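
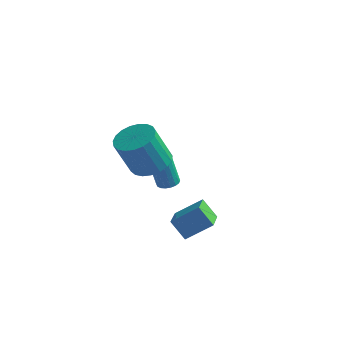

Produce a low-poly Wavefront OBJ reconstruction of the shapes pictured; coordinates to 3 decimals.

v -3.394 1.273 -3.754
v -2.953 1.5 -3.637
v -3.284 1.393 -2.188
v -3.726 1.167 -2.306
v -3.096 1.675 -3.656
v -3.427 1.568 -2.208
v -3.298 1.771 -3.696
v -3.629 1.664 -2.247
v -3.519 1.768 -3.747
v -3.851 1.661 -2.298
v -3.715 1.667 -3.799
v -4.047 1.56 -2.35
v -3.848 1.488 -3.843
v -4.18 1.382 -2.394
v -3.891 1.267 -3.869
v -4.223 1.16 -2.42
v -3.836 1.047 -3.872
v -4.167 0.94 -2.423
v -3.693 0.872 -3.852
v -4.024 0.765 -2.404
v -3.491 0.776 -3.813
v -3.822 0.669 -2.364
v -3.269 0.779 -3.762
v -3.601 0.672 -2.313
v -3.073 0.88 -3.71
v -3.405 0.773 -2.261
v -2.94 1.058 -3.666
v -3.272 0.952 -2.217
v -2.897 1.28 -3.64
v -3.229 1.173 -2.191
v -0.151 -3.834 -2.736
v -0.815 -3.76 -1.965
v -0.555 -2.61 -3.2
v -1.219 -2.536 -2.43
v 0.779 -3.244 -1.99
v 0.115 -3.17 -1.22
v 0.375 -2.02 -2.455
v -0.289 -1.946 -1.684
v -1.89 -3.252 0.848
v -1.046 -3.177 1.123
v -1.527 -3.654 2.726
v -2.37 -3.728 2.452
v -1.178 -2.837 1.185
v -1.658 -3.313 2.788
v -1.432 -2.568 1.189
v -1.913 -3.045 2.792
v -1.766 -2.418 1.133
v -2.246 -2.894 2.736
v -2.121 -2.412 1.029
v -2.601 -2.888 2.632
v -2.436 -2.551 0.893
v -2.916 -3.027 2.496
v -2.656 -2.811 0.75
v -3.137 -3.287 2.353
v -2.744 -3.147 0.623
v -3.225 -3.624 2.226
v -2.685 -3.502 0.536
v -3.165 -3.978 2.139
v -2.487 -3.813 0.502
v -2.968 -4.29 2.106
v -2.187 -4.028 0.529
v -2.667 -4.504 2.132
v -1.835 -4.108 0.611
v -2.315 -4.584 2.214
v -1.492 -4.04 0.733
v -1.973 -4.516 2.337
v -1.219 -3.836 0.876
v -1.699 -4.312 2.479
v -1.061 -3.531 1.014
v -1.542 -4.007 2.617
f 2 1 5
f 2 5 3
f 3 5 6
f 3 6 4
f 5 1 7
f 5 7 6
f 6 7 8
f 6 8 4
f 7 1 9
f 7 9 8
f 8 9 10
f 8 10 4
f 9 1 11
f 9 11 10
f 10 11 12
f 10 12 4
f 11 1 13
f 11 13 12
f 12 13 14
f 12 14 4
f 13 1 15
f 13 15 14
f 14 15 16
f 14 16 4
f 15 1 17
f 15 17 16
f 16 17 18
f 16 18 4
f 17 1 19
f 17 19 18
f 18 19 20
f 18 20 4
f 19 1 21
f 19 21 20
f 20 21 22
f 20 22 4
f 21 1 23
f 21 23 22
f 22 23 24
f 22 24 4
f 23 1 25
f 23 25 24
f 24 25 26
f 24 26 4
f 25 1 27
f 25 27 26
f 26 27 28
f 26 28 4
f 27 1 29
f 27 29 28
f 28 29 30
f 28 30 4
f 29 1 2
f 29 2 30
f 30 2 3
f 30 3 4
f 32 34 31
f 35 32 31
f 31 34 33
f 33 35 31
f 32 38 34
f 36 32 35
f 36 38 32
f 34 38 33
f 37 35 33
f 33 38 37
f 37 36 35
f 38 36 37
f 40 39 43
f 40 43 41
f 41 43 44
f 41 44 42
f 43 39 45
f 43 45 44
f 44 45 46
f 44 46 42
f 45 39 47
f 45 47 46
f 46 47 48
f 46 48 42
f 47 39 49
f 47 49 48
f 48 49 50
f 48 50 42
f 49 39 51
f 49 51 50
f 50 51 52
f 50 52 42
f 51 39 53
f 51 53 52
f 52 53 54
f 52 54 42
f 53 39 55
f 53 55 54
f 54 55 56
f 54 56 42
f 55 39 57
f 55 57 56
f 56 57 58
f 56 58 42
f 57 39 59
f 57 59 58
f 58 59 60
f 58 60 42
f 59 39 61
f 59 61 60
f 60 61 62
f 60 62 42
f 61 39 63
f 61 63 62
f 62 63 64
f 62 64 42
f 63 39 65
f 63 65 64
f 64 65 66
f 64 66 42
f 65 39 67
f 65 67 66
f 66 67 68
f 66 68 42
f 67 39 69
f 67 69 68
f 68 69 70
f 68 70 42
f 69 39 40
f 69 40 70
f 70 40 41
f 70 41 42



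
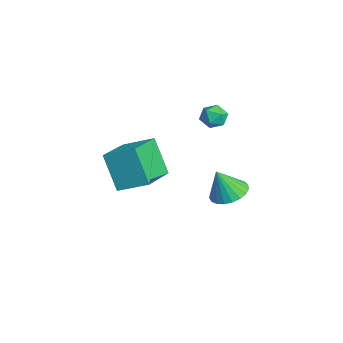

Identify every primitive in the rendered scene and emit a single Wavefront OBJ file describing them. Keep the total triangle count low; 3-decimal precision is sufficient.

v -1.976 4.333 2.643
v -1.494 3.996 2.255
v -2.506 3.344 2.845
v -2.024 3.007 2.457
v -1.843 3.287 3.077
v -1.515 3.899 2.952
v -2.485 3.441 2.148
v -2.157 4.053 2.023
v -1.809 3.445 1.949
v -1.412 3.35 2.523
v -2.588 3.99 2.577
v -2.191 3.895 3.151
v -0.23 3.924 -1.337
v 0.329 3.219 -1.61
v -0.27 3.336 0.097
v 0.588 3.488 -1.493
v 0.705 3.832 -1.348
v 0.661 4.191 -1.202
v 0.463 4.505 -1.079
v 0.145 4.718 -1.001
v -0.238 4.794 -0.98
v -0.62 4.719 -1.022
v -0.934 4.507 -1.117
v -1.126 4.194 -1.251
v -1.164 3.835 -1.4
v -1.039 3.49 -1.537
v -0.775 3.221 -1.64
v -0.417 3.074 -1.691
v -0.026 3.073 -1.68
v 1.398 -1.173 3.63
v 3.015 -2.365 4.207
v 2.055 0.021 4.257
v 3.671 -1.171 4.834
v 2.269 -0.789 1.986
v 3.885 -1.981 2.563
v 2.925 0.405 2.613
v 4.542 -0.787 3.19
f 1 12 6
f 1 6 2
f 1 2 8
f 1 8 11
f 1 11 12
f 2 6 10
f 6 12 5
f 12 11 3
f 11 8 7
f 8 2 9
f 4 10 5
f 4 5 3
f 4 3 7
f 4 7 9
f 4 9 10
f 5 10 6
f 3 5 12
f 7 3 11
f 9 7 8
f 10 9 2
f 14 13 16
f 14 16 15
f 16 13 17
f 16 17 15
f 17 13 18
f 17 18 15
f 18 13 19
f 18 19 15
f 19 13 20
f 19 20 15
f 20 13 21
f 20 21 15
f 21 13 22
f 21 22 15
f 22 13 23
f 22 23 15
f 23 13 24
f 23 24 15
f 24 13 25
f 24 25 15
f 25 13 26
f 25 26 15
f 26 13 27
f 26 27 15
f 27 13 28
f 27 28 15
f 28 13 29
f 28 29 15
f 29 13 14
f 29 14 15
f 31 33 30
f 34 31 30
f 30 33 32
f 32 34 30
f 31 37 33
f 35 31 34
f 35 37 31
f 33 37 32
f 36 34 32
f 32 37 36
f 36 35 34
f 37 35 36



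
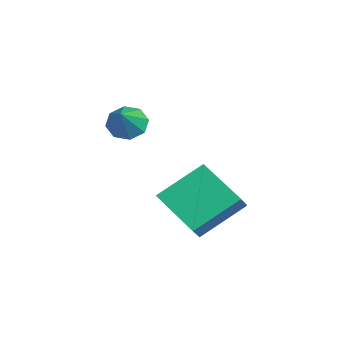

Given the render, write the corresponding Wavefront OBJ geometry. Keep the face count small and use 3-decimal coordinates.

v -0.085 -2.835 0.359
v 0.441 -2.842 -0.204
v 1.005 -3.285 1.381
v 0.405 -2.319 0.065
v 0.082 -2.098 0.506
v -0.338 -2.309 0.861
v -0.61 -2.828 0.922
v -0.574 -3.352 0.653
v -0.252 -3.572 0.212
v 0.169 -3.361 -0.143
v 3.415 -2.582 -1.399
v 3.15 -0.897 -0.243
v 2.893 -2.231 -2.029
v 2.629 -0.547 -0.874
v 5.071 -1.713 -2.286
v 4.807 -0.029 -1.131
v 4.55 -1.363 -2.917
v 4.285 0.322 -1.761
f 2 1 4
f 2 4 3
f 4 1 5
f 4 5 3
f 5 1 6
f 5 6 3
f 6 1 7
f 6 7 3
f 7 1 8
f 7 8 3
f 8 1 9
f 8 9 3
f 9 1 10
f 9 10 3
f 10 1 2
f 10 2 3
f 12 14 11
f 15 12 11
f 11 14 13
f 13 15 11
f 12 18 14
f 16 12 15
f 16 18 12
f 14 18 13
f 17 15 13
f 13 18 17
f 17 16 15
f 18 16 17



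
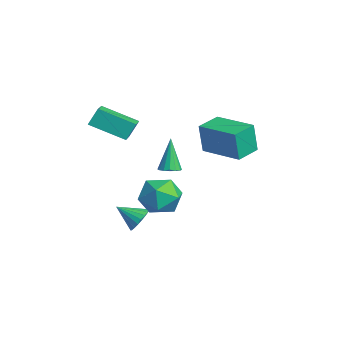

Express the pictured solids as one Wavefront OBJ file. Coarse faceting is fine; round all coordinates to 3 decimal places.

v -2.43 -4.278 2.698
v -2.53 -3.773 3.567
v -3.567 -3.817 2.299
v -3.667 -3.312 3.168
v -1.533 -2.748 1.912
v -1.633 -2.243 2.781
v -2.67 -2.287 1.513
v -2.77 -1.782 2.382
v -1.052 -2.257 -3.143
v -0.564 -2.13 -2.601
v -1.608 -3.223 -2.417
v -0.795 -1.941 -2.525
v -1.07 -1.806 -2.556
v -1.341 -1.749 -2.689
v -1.563 -1.78 -2.9
v -1.697 -1.894 -3.153
v -1.719 -2.07 -3.404
v -1.625 -2.278 -3.61
v -1.433 -2.483 -3.736
v -1.174 -2.649 -3.758
v -0.895 -2.747 -3.675
v -0.643 -2.76 -3.499
v -0.461 -2.686 -3.262
v -0.382 -2.538 -3.004
v -0.418 -2.342 -2.77
v 0.495 -1.309 0.816
v 0.996 -1.173 0.963
v -0.055 -1.091 2.484
v 0.874 -0.932 0.891
v 0.65 -0.793 0.799
v 0.384 -0.791 0.712
v 0.148 -0.929 0.652
v 0.005 -1.168 0.636
v -0.007 -1.446 0.669
v 0.115 -1.686 0.74
v 0.339 -1.826 0.833
v 0.605 -1.828 0.92
v 0.841 -1.69 0.98
v 0.984 -1.451 0.995
v -2.297 -0.821 -1.566
v -1.344 -0.689 -0.906
v -1.276 -1.751 -2.854
v -0.323 -1.619 -2.194
v -1.184 -2.322 -1.84
v -1.815 -1.748 -1.044
v -0.805 -0.692 -2.716
v -1.436 -0.118 -1.92
v -0.421 -0.609 -1.617
v -0.656 -1.616 -1.076
v -1.964 -0.824 -2.684
v -2.199 -1.831 -2.143
v -2.199 1.105 0.292
v -2.23 0.908 1.91
v -2.903 2.238 0.416
v -2.935 2.041 2.034
v -0.345 2.239 0.466
v -0.377 2.042 2.084
v -1.05 3.372 0.59
v -1.081 3.175 2.208
f 2 4 1
f 5 2 1
f 1 4 3
f 3 5 1
f 2 8 4
f 6 2 5
f 6 8 2
f 4 8 3
f 7 5 3
f 3 8 7
f 7 6 5
f 8 6 7
f 10 9 12
f 10 12 11
f 12 9 13
f 12 13 11
f 13 9 14
f 13 14 11
f 14 9 15
f 14 15 11
f 15 9 16
f 15 16 11
f 16 9 17
f 16 17 11
f 17 9 18
f 17 18 11
f 18 9 19
f 18 19 11
f 19 9 20
f 19 20 11
f 20 9 21
f 20 21 11
f 21 9 22
f 21 22 11
f 22 9 23
f 22 23 11
f 23 9 24
f 23 24 11
f 24 9 25
f 24 25 11
f 25 9 10
f 25 10 11
f 27 26 29
f 27 29 28
f 29 26 30
f 29 30 28
f 30 26 31
f 30 31 28
f 31 26 32
f 31 32 28
f 32 26 33
f 32 33 28
f 33 26 34
f 33 34 28
f 34 26 35
f 34 35 28
f 35 26 36
f 35 36 28
f 36 26 37
f 36 37 28
f 37 26 38
f 37 38 28
f 38 26 39
f 38 39 28
f 39 26 27
f 39 27 28
f 40 51 45
f 40 45 41
f 40 41 47
f 40 47 50
f 40 50 51
f 41 45 49
f 45 51 44
f 51 50 42
f 50 47 46
f 47 41 48
f 43 49 44
f 43 44 42
f 43 42 46
f 43 46 48
f 43 48 49
f 44 49 45
f 42 44 51
f 46 42 50
f 48 46 47
f 49 48 41
f 53 55 52
f 56 53 52
f 52 55 54
f 54 56 52
f 53 59 55
f 57 53 56
f 57 59 53
f 55 59 54
f 58 56 54
f 54 59 58
f 58 57 56
f 59 57 58



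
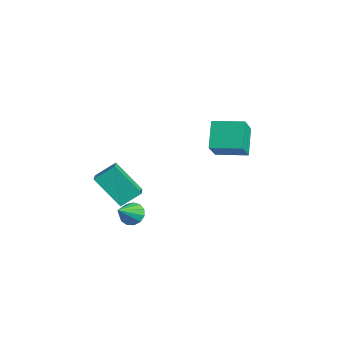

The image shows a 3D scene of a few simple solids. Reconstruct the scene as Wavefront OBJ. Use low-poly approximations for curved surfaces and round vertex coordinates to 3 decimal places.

v 0.509 3.173 1.045
v -0.479 3.738 2.267
v 1.442 4.503 1.184
v 0.453 5.068 2.406
v 1.407 2.432 2.114
v 0.418 2.997 3.336
v 2.339 3.762 2.253
v 1.351 4.327 3.475
v -1.938 -2.058 -0.526
v -1.802 -1.029 0.206
v -0.91 -1.109 -2.051
v -0.774 -0.08 -1.319
v -0.706 -2.58 -0.021
v -0.57 -1.551 0.711
v 0.322 -1.631 -1.546
v 0.458 -0.602 -0.814
v 2.569 -1.938 -0.743
v 3.096 -1.53 -0.673
v 3.191 -2.882 0.083
v 2.857 -1.443 -0.394
v 2.526 -1.514 -0.226
v 2.209 -1.719 -0.222
v 2.007 -1.994 -0.383
v 1.982 -2.251 -0.658
v 2.144 -2.408 -0.961
v 2.441 -2.417 -1.194
v 2.779 -2.273 -1.284
v 3.049 -2.023 -1.202
v 3.168 -1.746 -0.974
f 2 4 1
f 5 2 1
f 1 4 3
f 3 5 1
f 2 8 4
f 6 2 5
f 6 8 2
f 4 8 3
f 7 5 3
f 3 8 7
f 7 6 5
f 8 6 7
f 10 12 9
f 13 10 9
f 9 12 11
f 11 13 9
f 10 16 12
f 14 10 13
f 14 16 10
f 12 16 11
f 15 13 11
f 11 16 15
f 15 14 13
f 16 14 15
f 18 17 20
f 18 20 19
f 20 17 21
f 20 21 19
f 21 17 22
f 21 22 19
f 22 17 23
f 22 23 19
f 23 17 24
f 23 24 19
f 24 17 25
f 24 25 19
f 25 17 26
f 25 26 19
f 26 17 27
f 26 27 19
f 27 17 28
f 27 28 19
f 28 17 29
f 28 29 19
f 29 17 18
f 29 18 19



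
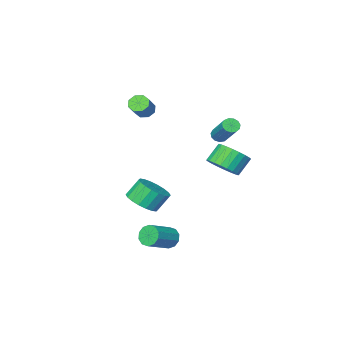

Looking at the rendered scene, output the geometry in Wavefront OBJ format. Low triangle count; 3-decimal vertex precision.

v 0.516 -2.189 -3.483
v 1.348 -1.808 -2.989
v 0.637 -1.61 -1.943
v -0.196 -1.991 -2.437
v 1.164 -1.432 -3.185
v 0.452 -1.234 -2.14
v 0.851 -1.206 -3.441
v 0.14 -1.007 -2.395
v 0.472 -1.174 -3.705
v -0.239 -0.976 -2.659
v 0.102 -1.343 -3.925
v -0.609 -1.145 -2.879
v -0.187 -1.68 -4.057
v -0.898 -1.482 -3.011
v -0.336 -2.118 -4.076
v -1.047 -1.92 -3.03
v -0.317 -2.57 -3.977
v -1.028 -2.372 -2.931
v -0.132 -2.946 -3.78
v -0.844 -2.748 -2.735
v 0.18 -3.173 -3.525
v -0.531 -2.974 -2.479
v 0.559 -3.204 -3.261
v -0.152 -3.006 -2.215
v 0.929 -3.035 -3.041
v 0.218 -2.837 -1.995
v 1.218 -2.698 -2.909
v 0.507 -2.5 -1.863
v 1.367 -2.26 -2.89
v 0.656 -2.062 -1.844
v 0.136 -2.415 3.435
v 0.629 -2.676 3.189
v 1.397 -2.046 4.058
v 0.904 -1.785 4.305
v 0.523 -2.268 2.987
v 1.291 -1.639 3.857
v 0.19 -1.947 3.048
v 0.958 -1.317 3.917
v -0.174 -1.899 3.336
v 0.594 -1.269 4.205
v -0.357 -2.154 3.682
v 0.411 -1.524 4.551
v -0.251 -2.561 3.883
v 0.517 -1.932 4.753
v 0.082 -2.883 3.823
v 0.85 -2.253 4.692
v 0.446 -2.931 3.535
v 1.214 -2.301 4.404
v 2.354 3.628 -3.027
v 2.577 3.93 -3.594
v 4.008 4.253 -2.861
v 3.786 3.952 -2.293
v 2.39 4.222 -3.357
v 3.821 4.545 -2.624
v 2.189 4.287 -2.993
v 3.62 4.61 -2.26
v 2.051 4.101 -2.643
v 3.482 4.424 -1.91
v 2.029 3.734 -2.439
v 3.461 4.057 -1.706
v 2.132 3.327 -2.459
v 3.563 3.65 -1.726
v 2.319 3.035 -2.696
v 3.75 3.358 -1.963
v 2.52 2.97 -3.06
v 3.951 3.293 -2.327
v 2.658 3.156 -3.41
v 4.089 3.479 -2.677
v 2.679 3.523 -3.614
v 4.111 3.846 -2.881
v -1.03 3.387 1.099
v -0.347 3.671 1.741
v -1.167 3.557 2.664
v -1.85 3.273 2.021
v -0.502 4.007 1.644
v -1.322 3.893 2.567
v -0.738 4.248 1.464
v -1.558 4.134 2.387
v -1.018 4.358 1.229
v -1.839 4.244 2.152
v -1.3 4.321 0.973
v -2.121 4.207 1.896
v -1.541 4.141 0.737
v -2.362 4.027 1.66
v -1.704 3.846 0.556
v -2.525 3.732 1.479
v -1.765 3.482 0.457
v -2.585 3.368 1.38
v -1.713 3.103 0.456
v -2.533 2.989 1.379
v -1.558 2.767 0.553
v -2.378 2.653 1.476
v -1.322 2.526 0.733
v -2.142 2.412 1.656
v -1.041 2.416 0.968
v -1.862 2.302 1.891
v -0.759 2.453 1.224
v -1.58 2.339 2.147
v -0.518 2.633 1.46
v -1.339 2.519 2.383
v -0.355 2.928 1.641
v -1.176 2.814 2.564
v -0.295 3.292 1.74
v -1.115 3.178 2.663
v -3.387 -0.466 1.405
v -2.975 -0.318 1.143
v -2.642 1.293 2.573
v -3.053 1.146 2.835
v -3.197 -0.174 1.032
v -2.864 1.437 2.462
v -3.48 -0.122 1.04
v -3.147 1.489 2.47
v -3.733 -0.18 1.163
v -3.4 1.432 2.593
v -3.876 -0.328 1.364
v -3.543 1.283 2.794
v -3.864 -0.52 1.577
v -3.53 1.091 3.007
v -3.7 -0.695 1.736
v -3.367 0.917 3.166
v -3.437 -0.797 1.79
v -3.103 0.815 3.22
v -3.158 -0.794 1.721
v -2.824 0.818 3.151
v -2.951 -0.687 1.552
v -2.618 0.925 2.982
v -2.883 -0.509 1.337
v -2.55 1.102 2.767
f 2 1 5
f 2 5 3
f 3 5 6
f 3 6 4
f 5 1 7
f 5 7 6
f 6 7 8
f 6 8 4
f 7 1 9
f 7 9 8
f 8 9 10
f 8 10 4
f 9 1 11
f 9 11 10
f 10 11 12
f 10 12 4
f 11 1 13
f 11 13 12
f 12 13 14
f 12 14 4
f 13 1 15
f 13 15 14
f 14 15 16
f 14 16 4
f 15 1 17
f 15 17 16
f 16 17 18
f 16 18 4
f 17 1 19
f 17 19 18
f 18 19 20
f 18 20 4
f 19 1 21
f 19 21 20
f 20 21 22
f 20 22 4
f 21 1 23
f 21 23 22
f 22 23 24
f 22 24 4
f 23 1 25
f 23 25 24
f 24 25 26
f 24 26 4
f 25 1 27
f 25 27 26
f 26 27 28
f 26 28 4
f 27 1 29
f 27 29 28
f 28 29 30
f 28 30 4
f 29 1 2
f 29 2 30
f 30 2 3
f 30 3 4
f 32 31 35
f 32 35 33
f 33 35 36
f 33 36 34
f 35 31 37
f 35 37 36
f 36 37 38
f 36 38 34
f 37 31 39
f 37 39 38
f 38 39 40
f 38 40 34
f 39 31 41
f 39 41 40
f 40 41 42
f 40 42 34
f 41 31 43
f 41 43 42
f 42 43 44
f 42 44 34
f 43 31 45
f 43 45 44
f 44 45 46
f 44 46 34
f 45 31 47
f 45 47 46
f 46 47 48
f 46 48 34
f 47 31 32
f 47 32 48
f 48 32 33
f 48 33 34
f 50 49 53
f 50 53 51
f 51 53 54
f 51 54 52
f 53 49 55
f 53 55 54
f 54 55 56
f 54 56 52
f 55 49 57
f 55 57 56
f 56 57 58
f 56 58 52
f 57 49 59
f 57 59 58
f 58 59 60
f 58 60 52
f 59 49 61
f 59 61 60
f 60 61 62
f 60 62 52
f 61 49 63
f 61 63 62
f 62 63 64
f 62 64 52
f 63 49 65
f 63 65 64
f 64 65 66
f 64 66 52
f 65 49 67
f 65 67 66
f 66 67 68
f 66 68 52
f 67 49 69
f 67 69 68
f 68 69 70
f 68 70 52
f 69 49 50
f 69 50 70
f 70 50 51
f 70 51 52
f 72 71 75
f 72 75 73
f 73 75 76
f 73 76 74
f 75 71 77
f 75 77 76
f 76 77 78
f 76 78 74
f 77 71 79
f 77 79 78
f 78 79 80
f 78 80 74
f 79 71 81
f 79 81 80
f 80 81 82
f 80 82 74
f 81 71 83
f 81 83 82
f 82 83 84
f 82 84 74
f 83 71 85
f 83 85 84
f 84 85 86
f 84 86 74
f 85 71 87
f 85 87 86
f 86 87 88
f 86 88 74
f 87 71 89
f 87 89 88
f 88 89 90
f 88 90 74
f 89 71 91
f 89 91 90
f 90 91 92
f 90 92 74
f 91 71 93
f 91 93 92
f 92 93 94
f 92 94 74
f 93 71 95
f 93 95 94
f 94 95 96
f 94 96 74
f 95 71 97
f 95 97 96
f 96 97 98
f 96 98 74
f 97 71 99
f 97 99 98
f 98 99 100
f 98 100 74
f 99 71 101
f 99 101 100
f 100 101 102
f 100 102 74
f 101 71 103
f 101 103 102
f 102 103 104
f 102 104 74
f 103 71 72
f 103 72 104
f 104 72 73
f 104 73 74
f 106 105 109
f 106 109 107
f 107 109 110
f 107 110 108
f 109 105 111
f 109 111 110
f 110 111 112
f 110 112 108
f 111 105 113
f 111 113 112
f 112 113 114
f 112 114 108
f 113 105 115
f 113 115 114
f 114 115 116
f 114 116 108
f 115 105 117
f 115 117 116
f 116 117 118
f 116 118 108
f 117 105 119
f 117 119 118
f 118 119 120
f 118 120 108
f 119 105 121
f 119 121 120
f 120 121 122
f 120 122 108
f 121 105 123
f 121 123 122
f 122 123 124
f 122 124 108
f 123 105 125
f 123 125 124
f 124 125 126
f 124 126 108
f 125 105 127
f 125 127 126
f 126 127 128
f 126 128 108
f 127 105 106
f 127 106 128
f 128 106 107
f 128 107 108



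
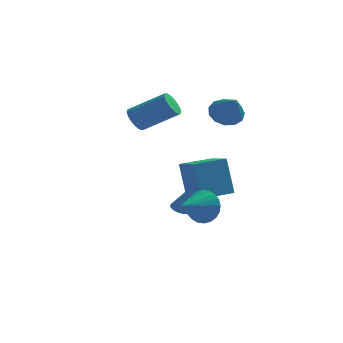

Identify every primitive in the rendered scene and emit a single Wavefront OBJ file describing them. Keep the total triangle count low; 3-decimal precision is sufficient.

v 1.48 1.001 -2.858
v 1.033 1.431 -0.841
v 2.879 2.083 -2.778
v 2.431 2.513 -0.761
v 2.349 -0.153 -2.419
v 1.901 0.277 -0.402
v 3.747 0.929 -2.339
v 3.3 1.359 -0.322
v 0.771 3.802 -4.653
v 1.323 3.668 -4.876
v 1.409 3.518 -2.907
v 1.339 3.919 -4.841
v 1.258 4.15 -4.774
v 1.092 4.32 -4.686
v 0.87 4.401 -4.592
v 0.632 4.378 -4.508
v 0.418 4.256 -4.45
v 0.264 4.055 -4.426
v 0.199 3.811 -4.442
v 0.232 3.565 -4.494
v 0.358 3.36 -4.574
v 0.556 3.231 -4.667
v 0.791 3.202 -4.758
v 1.023 3.276 -4.83
v 1.211 3.441 -4.872
v 2.645 -1.374 -2.427
v 3.175 -1.381 -1.591
v 1.815 -2.766 -1.913
v 2.873 -1.163 -1.487
v 2.537 -0.977 -1.527
v 2.217 -0.852 -1.703
v 1.962 -0.806 -1.99
v 1.812 -0.846 -2.343
v 1.788 -0.967 -2.709
v 1.894 -1.15 -3.033
v 2.115 -1.367 -3.263
v 2.417 -1.585 -3.367
v 2.753 -1.771 -3.328
v 3.073 -1.897 -3.151
v 3.327 -1.943 -2.864
v 3.478 -1.902 -2.511
v 3.502 -1.781 -2.145
v 3.396 -1.598 -1.822
v -1.481 3.555 1.229
v -1.083 3.469 0.599
v 0.738 3.519 1.74
v 0.341 3.605 2.371
v -1.105 3.78 0.62
v 0.716 3.829 1.762
v -1.192 4.051 0.747
v 0.63 4.101 1.888
v -1.328 4.237 0.957
v 0.493 4.287 2.098
v -1.491 4.305 1.214
v 0.33 4.355 2.355
v -1.652 4.243 1.474
v 0.169 4.293 2.615
v -1.784 4.063 1.691
v 0.038 4.112 2.832
v -1.863 3.794 1.829
v -0.041 3.844 2.97
v -1.876 3.484 1.863
v -0.054 3.534 3.004
v -1.82 3.187 1.787
v 0.001 3.236 2.929
v -1.706 2.953 1.615
v 0.115 3.003 2.757
v -1.553 2.823 1.377
v 0.268 2.873 2.518
v -1.387 2.82 1.113
v 0.434 2.87 2.254
v -1.238 2.944 0.868
v 0.583 2.994 2.01
v -1.13 3.174 0.687
v 0.691 3.223 1.828
v 2.833 4.426 1.68
v 3.68 4.756 1.541
v 3.487 3.254 2.88
v 3.475 5.037 1.926
v 3.067 5.123 2.233
v 2.584 4.988 2.365
v 2.18 4.674 2.279
v 1.983 4.282 2.003
v 2.056 3.935 1.625
v 2.376 3.745 1.264
v 2.84 3.77 1.035
v 3.303 4.004 1.011
v 3.616 4.371 1.2
f 2 4 1
f 5 2 1
f 1 4 3
f 3 5 1
f 2 8 4
f 6 2 5
f 6 8 2
f 4 8 3
f 7 5 3
f 3 8 7
f 7 6 5
f 8 6 7
f 10 9 12
f 10 12 11
f 12 9 13
f 12 13 11
f 13 9 14
f 13 14 11
f 14 9 15
f 14 15 11
f 15 9 16
f 15 16 11
f 16 9 17
f 16 17 11
f 17 9 18
f 17 18 11
f 18 9 19
f 18 19 11
f 19 9 20
f 19 20 11
f 20 9 21
f 20 21 11
f 21 9 22
f 21 22 11
f 22 9 23
f 22 23 11
f 23 9 24
f 23 24 11
f 24 9 25
f 24 25 11
f 25 9 10
f 25 10 11
f 27 26 29
f 27 29 28
f 29 26 30
f 29 30 28
f 30 26 31
f 30 31 28
f 31 26 32
f 31 32 28
f 32 26 33
f 32 33 28
f 33 26 34
f 33 34 28
f 34 26 35
f 34 35 28
f 35 26 36
f 35 36 28
f 36 26 37
f 36 37 28
f 37 26 38
f 37 38 28
f 38 26 39
f 38 39 28
f 39 26 40
f 39 40 28
f 40 26 41
f 40 41 28
f 41 26 42
f 41 42 28
f 42 26 43
f 42 43 28
f 43 26 27
f 43 27 28
f 45 44 48
f 45 48 46
f 46 48 49
f 46 49 47
f 48 44 50
f 48 50 49
f 49 50 51
f 49 51 47
f 50 44 52
f 50 52 51
f 51 52 53
f 51 53 47
f 52 44 54
f 52 54 53
f 53 54 55
f 53 55 47
f 54 44 56
f 54 56 55
f 55 56 57
f 55 57 47
f 56 44 58
f 56 58 57
f 57 58 59
f 57 59 47
f 58 44 60
f 58 60 59
f 59 60 61
f 59 61 47
f 60 44 62
f 60 62 61
f 61 62 63
f 61 63 47
f 62 44 64
f 62 64 63
f 63 64 65
f 63 65 47
f 64 44 66
f 64 66 65
f 65 66 67
f 65 67 47
f 66 44 68
f 66 68 67
f 67 68 69
f 67 69 47
f 68 44 70
f 68 70 69
f 69 70 71
f 69 71 47
f 70 44 72
f 70 72 71
f 71 72 73
f 71 73 47
f 72 44 74
f 72 74 73
f 73 74 75
f 73 75 47
f 74 44 45
f 74 45 75
f 75 45 46
f 75 46 47
f 77 76 79
f 77 79 78
f 79 76 80
f 79 80 78
f 80 76 81
f 80 81 78
f 81 76 82
f 81 82 78
f 82 76 83
f 82 83 78
f 83 76 84
f 83 84 78
f 84 76 85
f 84 85 78
f 85 76 86
f 85 86 78
f 86 76 87
f 86 87 78
f 87 76 88
f 87 88 78
f 88 76 77
f 88 77 78



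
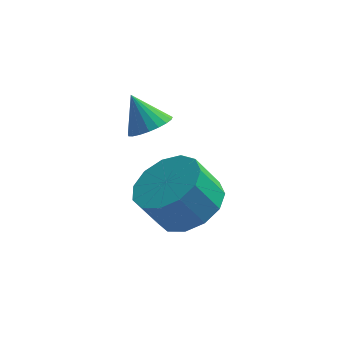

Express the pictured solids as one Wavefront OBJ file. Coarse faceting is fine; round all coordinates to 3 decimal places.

v 0.506 -0.824 0.332
v 0.997 -0.38 0.436
v -0.046 -0.436 1.288
v 0.821 -0.236 0.275
v 0.591 -0.193 0.125
v 0.346 -0.259 0.01
v 0.129 -0.423 -0.049
v -0.023 -0.657 -0.042
v -0.084 -0.919 0.03
v -0.042 -1.165 0.154
v 0.094 -1.352 0.309
v 0.302 -1.448 0.468
v 0.545 -1.436 0.603
v 0.781 -1.318 0.692
v 0.97 -1.115 0.719
v 1.079 -0.862 0.678
v 1.088 -0.602 0.578
v 1.626 -1.176 -2.634
v 2.454 -1.756 -2.228
v 1.803 -1.924 -1.139
v 0.974 -1.344 -1.546
v 2.561 -1.171 -2.074
v 1.909 -1.339 -0.985
v 2.37 -0.588 -2.098
v 1.719 -0.756 -1.009
v 1.944 -0.191 -2.292
v 1.292 -0.359 -1.203
v 1.416 -0.107 -2.595
v 0.764 -0.275 -1.506
v 0.955 -0.362 -2.91
v 0.303 -0.53 -1.822
v 0.707 -0.876 -3.138
v 0.055 -1.044 -2.049
v 0.751 -1.485 -3.206
v 0.099 -1.653 -2.117
v 1.072 -1.996 -3.092
v 0.42 -2.164 -2.003
v 1.569 -2.246 -2.833
v 0.918 -2.414 -1.744
v 2.085 -2.157 -2.511
v 1.433 -2.325 -1.422
f 2 1 4
f 2 4 3
f 4 1 5
f 4 5 3
f 5 1 6
f 5 6 3
f 6 1 7
f 6 7 3
f 7 1 8
f 7 8 3
f 8 1 9
f 8 9 3
f 9 1 10
f 9 10 3
f 10 1 11
f 10 11 3
f 11 1 12
f 11 12 3
f 12 1 13
f 12 13 3
f 13 1 14
f 13 14 3
f 14 1 15
f 14 15 3
f 15 1 16
f 15 16 3
f 16 1 17
f 16 17 3
f 17 1 2
f 17 2 3
f 19 18 22
f 19 22 20
f 20 22 23
f 20 23 21
f 22 18 24
f 22 24 23
f 23 24 25
f 23 25 21
f 24 18 26
f 24 26 25
f 25 26 27
f 25 27 21
f 26 18 28
f 26 28 27
f 27 28 29
f 27 29 21
f 28 18 30
f 28 30 29
f 29 30 31
f 29 31 21
f 30 18 32
f 30 32 31
f 31 32 33
f 31 33 21
f 32 18 34
f 32 34 33
f 33 34 35
f 33 35 21
f 34 18 36
f 34 36 35
f 35 36 37
f 35 37 21
f 36 18 38
f 36 38 37
f 37 38 39
f 37 39 21
f 38 18 40
f 38 40 39
f 39 40 41
f 39 41 21
f 40 18 19
f 40 19 41
f 41 19 20
f 41 20 21



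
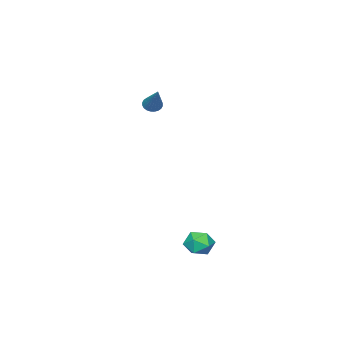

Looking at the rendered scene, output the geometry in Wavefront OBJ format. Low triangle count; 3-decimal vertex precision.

v 0.535 2.855 -2.57
v 1.294 3.053 -2.491
v 0.866 1.627 -2.669
v 1.625 1.825 -2.59
v 1.133 1.896 -1.978
v 0.928 2.655 -1.917
v 1.232 2.025 -3.243
v 1.027 2.784 -3.182
v 1.725 2.54 -2.907
v 1.663 2.461 -2.125
v 0.497 2.219 -3.035
v 0.435 2.14 -2.253
v -3.765 -4.231 3.279
v -3.47 -4.63 3.397
v -2.815 -3.129 4.621
v -3.364 -4.545 3.252
v -3.318 -4.412 3.111
v -3.341 -4.252 2.996
v -3.428 -4.088 2.923
v -3.567 -3.946 2.905
v -3.735 -3.848 2.943
v -3.909 -3.808 3.033
v -4.06 -3.832 3.16
v -4.166 -3.917 3.305
v -4.211 -4.05 3.446
v -4.189 -4.211 3.561
v -4.101 -4.374 3.634
v -3.963 -4.516 3.652
v -3.794 -4.614 3.614
v -3.621 -4.654 3.524
f 1 12 6
f 1 6 2
f 1 2 8
f 1 8 11
f 1 11 12
f 2 6 10
f 6 12 5
f 12 11 3
f 11 8 7
f 8 2 9
f 4 10 5
f 4 5 3
f 4 3 7
f 4 7 9
f 4 9 10
f 5 10 6
f 3 5 12
f 7 3 11
f 9 7 8
f 10 9 2
f 14 13 16
f 14 16 15
f 16 13 17
f 16 17 15
f 17 13 18
f 17 18 15
f 18 13 19
f 18 19 15
f 19 13 20
f 19 20 15
f 20 13 21
f 20 21 15
f 21 13 22
f 21 22 15
f 22 13 23
f 22 23 15
f 23 13 24
f 23 24 15
f 24 13 25
f 24 25 15
f 25 13 26
f 25 26 15
f 26 13 27
f 26 27 15
f 27 13 28
f 27 28 15
f 28 13 29
f 28 29 15
f 29 13 30
f 29 30 15
f 30 13 14
f 30 14 15



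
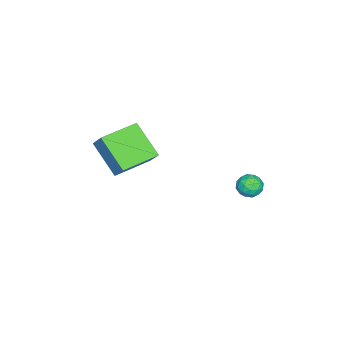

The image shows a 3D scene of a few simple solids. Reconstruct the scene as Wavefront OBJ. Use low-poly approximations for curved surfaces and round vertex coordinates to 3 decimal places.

v -3.033 4.285 1.033
v -2.505 3.842 1.225
v -3.695 3.378 0.755
v -3.167 2.935 0.947
v -3.512 3.316 1.444
v -3.103 3.876 1.616
v -3.097 3.344 0.364
v -2.688 3.904 0.536
v -2.545 3.26 0.811
v -2.802 3.243 1.478
v -3.398 3.977 0.502
v -3.655 3.96 1.169
v -2.711 4.143 1.153
v -3.489 3.077 0.827
v -3.692 3.301 1.119
v -3.382 3.04 1.231
v -3.062 4.164 1.383
v -2.752 3.903 1.496
v -3.344 3.594 1.624
v -3.448 3.317 0.484
v -3.138 3.056 0.597
v -2.818 4.18 0.749
v -2.508 3.919 0.861
v -2.856 3.626 0.356
v -2.424 3.541 1.023
v -2.813 3.007 0.86
v -2.772 3.248 0.517
v -2.532 3.577 0.618
v -2.575 3.531 1.415
v -2.964 2.997 1.252
v -3.167 3.221 1.544
v -2.926 3.551 1.645
v -2.598 3.188 1.172
v -3.236 4.223 0.728
v -3.625 3.689 0.565
v -3.274 3.669 0.335
v -3.033 3.999 0.436
v -3.387 4.213 1.12
v -3.776 3.679 0.957
v -3.668 3.643 1.362
v -3.428 3.972 1.463
v -3.602 4.032 0.808
v -0.421 -2.222 2.087
v -1.245 -3.67 3.43
v -2.233 -1.142 2.139
v -3.057 -2.591 3.481
v -0.043 -1.629 2.959
v -0.867 -3.078 4.301
v -1.855 -0.55 3.01
v -2.679 -1.998 4.353
f 1 38 17
f 38 12 41
f 17 41 6
f 38 41 17
f 1 17 13
f 17 6 18
f 13 18 2
f 17 18 13
f 1 13 22
f 13 2 23
f 22 23 8
f 13 23 22
f 1 22 34
f 22 8 37
f 34 37 11
f 22 37 34
f 1 34 38
f 34 11 42
f 38 42 12
f 34 42 38
f 2 18 29
f 18 6 32
f 29 32 10
f 18 32 29
f 6 41 19
f 41 12 40
f 19 40 5
f 41 40 19
f 12 42 39
f 42 11 35
f 39 35 3
f 42 35 39
f 11 37 36
f 37 8 24
f 36 24 7
f 37 24 36
f 8 23 28
f 23 2 25
f 28 25 9
f 23 25 28
f 4 30 16
f 30 10 31
f 16 31 5
f 30 31 16
f 4 16 14
f 16 5 15
f 14 15 3
f 16 15 14
f 4 14 21
f 14 3 20
f 21 20 7
f 14 20 21
f 4 21 26
f 21 7 27
f 26 27 9
f 21 27 26
f 4 26 30
f 26 9 33
f 30 33 10
f 26 33 30
f 5 31 19
f 31 10 32
f 19 32 6
f 31 32 19
f 3 15 39
f 15 5 40
f 39 40 12
f 15 40 39
f 7 20 36
f 20 3 35
f 36 35 11
f 20 35 36
f 9 27 28
f 27 7 24
f 28 24 8
f 27 24 28
f 10 33 29
f 33 9 25
f 29 25 2
f 33 25 29
f 44 46 43
f 47 44 43
f 43 46 45
f 45 47 43
f 44 50 46
f 48 44 47
f 48 50 44
f 46 50 45
f 49 47 45
f 45 50 49
f 49 48 47
f 50 48 49



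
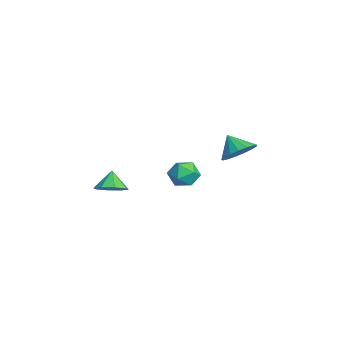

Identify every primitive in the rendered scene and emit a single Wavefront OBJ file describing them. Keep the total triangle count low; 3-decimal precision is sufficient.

v 3.335 -3.854 -3.082
v 4.121 -3.739 -2.598
v 2.685 -3.726 -2.058
v 3.859 -3.124 -2.841
v 3.29 -2.936 -3.226
v 2.748 -3.286 -3.526
v 2.55 -3.969 -3.567
v 2.812 -4.584 -3.323
v 3.381 -4.772 -2.938
v 3.923 -4.422 -2.638
v 3.168 0.872 -2.466
v 3.795 0.29 -2.871
v 2.465 -0.33 -1.829
v 3.092 -0.912 -2.234
v 3.365 -0.331 -1.539
v 3.8 0.412 -1.932
v 2.46 -0.452 -2.768
v 2.895 0.291 -3.161
v 3.358 -0.528 -3.057
v 3.917 -0.453 -2.298
v 2.343 0.413 -2.402
v 2.902 0.488 -1.643
v 2.644 2.985 -1.205
v 3.205 2.076 -1.257
v 1.876 2.455 -0.215
v 3.458 2.356 -0.911
v 3.524 2.78 -0.632
v 3.389 3.252 -0.484
v 3.083 3.662 -0.501
v 2.676 3.917 -0.68
v 2.262 3.959 -0.978
v 1.936 3.778 -1.329
v 1.772 3.415 -1.651
v 1.807 2.954 -1.871
v 2.034 2.5 -1.938
v 2.401 2.157 -1.837
v 2.824 2.004 -1.591
f 2 1 4
f 2 4 3
f 4 1 5
f 4 5 3
f 5 1 6
f 5 6 3
f 6 1 7
f 6 7 3
f 7 1 8
f 7 8 3
f 8 1 9
f 8 9 3
f 9 1 10
f 9 10 3
f 10 1 2
f 10 2 3
f 11 22 16
f 11 16 12
f 11 12 18
f 11 18 21
f 11 21 22
f 12 16 20
f 16 22 15
f 22 21 13
f 21 18 17
f 18 12 19
f 14 20 15
f 14 15 13
f 14 13 17
f 14 17 19
f 14 19 20
f 15 20 16
f 13 15 22
f 17 13 21
f 19 17 18
f 20 19 12
f 24 23 26
f 24 26 25
f 26 23 27
f 26 27 25
f 27 23 28
f 27 28 25
f 28 23 29
f 28 29 25
f 29 23 30
f 29 30 25
f 30 23 31
f 30 31 25
f 31 23 32
f 31 32 25
f 32 23 33
f 32 33 25
f 33 23 34
f 33 34 25
f 34 23 35
f 34 35 25
f 35 23 36
f 35 36 25
f 36 23 37
f 36 37 25
f 37 23 24
f 37 24 25



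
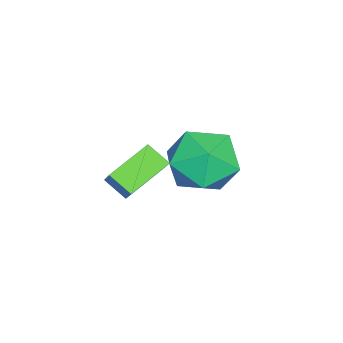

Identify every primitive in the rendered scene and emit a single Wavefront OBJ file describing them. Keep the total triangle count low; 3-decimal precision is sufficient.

v -0.539 0.446 0.39
v 0.013 1.394 0.991
v 1.127 0.186 -0.731
v 1.679 1.134 -0.13
v 1.447 0.062 0.472
v 0.417 0.223 1.165
v 0.723 1.357 -0.905
v -0.307 1.518 -0.212
v 0.793 1.957 0.191
v 1.241 1.157 1.042
v -0.101 0.423 -0.782
v 0.347 -0.377 0.069
v 2.175 -0.493 1.53
v 2.804 -0.109 2.348
v 2.367 0.199 1.058
v 2.996 0.583 1.875
v 3.344 -1.203 0.965
v 3.973 -0.819 1.782
v 3.536 -0.511 0.492
v 4.165 -0.127 1.31
f 1 12 6
f 1 6 2
f 1 2 8
f 1 8 11
f 1 11 12
f 2 6 10
f 6 12 5
f 12 11 3
f 11 8 7
f 8 2 9
f 4 10 5
f 4 5 3
f 4 3 7
f 4 7 9
f 4 9 10
f 5 10 6
f 3 5 12
f 7 3 11
f 9 7 8
f 10 9 2
f 14 16 13
f 17 14 13
f 13 16 15
f 15 17 13
f 14 20 16
f 18 14 17
f 18 20 14
f 16 20 15
f 19 17 15
f 15 20 19
f 19 18 17
f 20 18 19



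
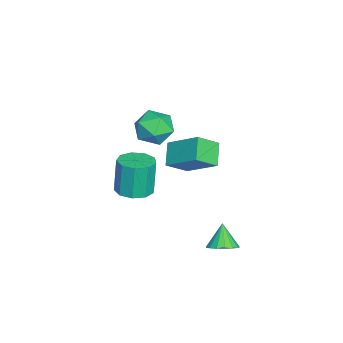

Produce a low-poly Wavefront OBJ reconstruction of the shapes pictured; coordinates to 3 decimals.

v 1.636 -0.394 3.414
v 2.409 -0.125 3.082
v 1.931 -1.735 3.018
v 2.704 -1.466 2.686
v 2.573 -1.462 3.559
v 2.391 -0.634 3.804
v 1.949 -1.226 2.296
v 1.767 -0.398 2.541
v 2.603 -0.64 2.391
v 2.988 -0.786 3.172
v 1.352 -1.074 2.928
v 1.737 -1.22 3.709
v -0.093 -2.163 -2.575
v 0.715 -2.095 -2.453
v 0.461 -2.029 -0.804
v -0.347 -2.097 -0.925
v 0.486 -1.586 -2.508
v 0.232 -1.52 -0.859
v -0.014 -1.347 -2.595
v -0.268 -1.281 -0.946
v -0.551 -1.49 -2.672
v -0.805 -1.424 -1.023
v -0.874 -1.948 -2.703
v -1.128 -1.882 -1.054
v -0.831 -2.506 -2.675
v -1.085 -2.44 -1.025
v -0.443 -2.904 -2.599
v -0.697 -2.838 -0.95
v 0.109 -2.955 -2.512
v -0.145 -2.889 -0.863
v 0.566 -2.636 -2.454
v 0.312 -2.57 -0.805
v 2.325 0.439 2.086
v 2.903 1.672 2.981
v 3.188 0.503 1.44
v 3.766 1.737 2.335
v 2.874 -0.297 2.745
v 3.452 0.937 3.64
v 3.737 -0.232 2.099
v 4.315 1.001 2.994
v 4.218 2.031 -2.053
v 4.731 2.188 -1.686
v 3.602 1.929 -1.147
v 4.596 2.462 -1.746
v 4.375 2.637 -1.877
v 4.118 2.673 -2.048
v 3.884 2.563 -2.22
v 3.726 2.33 -2.354
v 3.681 2.029 -2.419
v 3.759 1.729 -2.399
v 3.943 1.497 -2.301
v 4.189 1.389 -2.145
v 4.442 1.427 -1.969
v 4.644 1.604 -1.811
v 4.748 1.878 -1.709
f 1 12 6
f 1 6 2
f 1 2 8
f 1 8 11
f 1 11 12
f 2 6 10
f 6 12 5
f 12 11 3
f 11 8 7
f 8 2 9
f 4 10 5
f 4 5 3
f 4 3 7
f 4 7 9
f 4 9 10
f 5 10 6
f 3 5 12
f 7 3 11
f 9 7 8
f 10 9 2
f 14 13 17
f 14 17 15
f 15 17 18
f 15 18 16
f 17 13 19
f 17 19 18
f 18 19 20
f 18 20 16
f 19 13 21
f 19 21 20
f 20 21 22
f 20 22 16
f 21 13 23
f 21 23 22
f 22 23 24
f 22 24 16
f 23 13 25
f 23 25 24
f 24 25 26
f 24 26 16
f 25 13 27
f 25 27 26
f 26 27 28
f 26 28 16
f 27 13 29
f 27 29 28
f 28 29 30
f 28 30 16
f 29 13 31
f 29 31 30
f 30 31 32
f 30 32 16
f 31 13 14
f 31 14 32
f 32 14 15
f 32 15 16
f 34 36 33
f 37 34 33
f 33 36 35
f 35 37 33
f 34 40 36
f 38 34 37
f 38 40 34
f 36 40 35
f 39 37 35
f 35 40 39
f 39 38 37
f 40 38 39
f 42 41 44
f 42 44 43
f 44 41 45
f 44 45 43
f 45 41 46
f 45 46 43
f 46 41 47
f 46 47 43
f 47 41 48
f 47 48 43
f 48 41 49
f 48 49 43
f 49 41 50
f 49 50 43
f 50 41 51
f 50 51 43
f 51 41 52
f 51 52 43
f 52 41 53
f 52 53 43
f 53 41 54
f 53 54 43
f 54 41 55
f 54 55 43
f 55 41 42
f 55 42 43



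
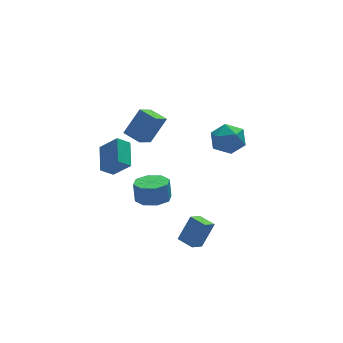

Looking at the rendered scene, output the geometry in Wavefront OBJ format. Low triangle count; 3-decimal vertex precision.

v 0.061 -4.559 -4.031
v 0.906 -4.336 -2.526
v -0.425 -3.592 -3.901
v 0.42 -3.369 -2.396
v 0.82 -4.111 -4.524
v 1.665 -3.888 -3.019
v 0.334 -3.144 -4.394
v 1.179 -2.921 -2.889
v -0.346 2.806 -0.034
v 0.745 3.001 1.607
v -0.947 3.868 0.239
v 0.144 4.062 1.88
v 0.616 3.538 -0.76
v 1.707 3.732 0.881
v 0.015 4.599 -0.487
v 1.106 4.794 1.154
v 3.924 -0.192 2.085
v 4.403 -0.91 1.331
v 2.677 -1.49 2.529
v 3.156 -2.208 1.775
v 3.721 -1.919 2.729
v 4.491 -1.116 2.455
v 2.589 -1.284 1.405
v 3.359 -0.481 1.131
v 3.578 -1.584 0.911
v 4.278 -1.977 1.729
v 2.802 -0.423 2.131
v 3.502 -0.816 2.949
v -0.484 0.172 -3.119
v 0.577 0.038 -3.084
v 0.565 0.274 -1.806
v -0.496 0.408 -1.841
v 0.364 0.815 -3.23
v 0.352 1.051 -1.951
v -0.345 1.215 -3.311
v -0.358 1.452 -2.032
v -1.136 1.005 -3.279
v -1.149 1.241 -2.001
v -1.545 0.306 -3.154
v -1.557 0.542 -1.876
v -1.332 -0.471 -3.009
v -1.344 -0.235 -1.73
v -0.622 -0.872 -2.928
v -0.635 -0.635 -1.649
v 0.169 -0.661 -2.959
v 0.156 -0.425 -1.681
v -1.796 3.349 -2.893
v -2.6 3.339 -2.282
v -1.24 5.033 -2.131
v -2.044 5.023 -1.52
v -0.956 2.577 -1.8
v -1.76 2.567 -1.189
v -0.4 4.261 -1.038
v -1.204 4.251 -0.427
f 2 4 1
f 5 2 1
f 1 4 3
f 3 5 1
f 2 8 4
f 6 2 5
f 6 8 2
f 4 8 3
f 7 5 3
f 3 8 7
f 7 6 5
f 8 6 7
f 10 12 9
f 13 10 9
f 9 12 11
f 11 13 9
f 10 16 12
f 14 10 13
f 14 16 10
f 12 16 11
f 15 13 11
f 11 16 15
f 15 14 13
f 16 14 15
f 17 28 22
f 17 22 18
f 17 18 24
f 17 24 27
f 17 27 28
f 18 22 26
f 22 28 21
f 28 27 19
f 27 24 23
f 24 18 25
f 20 26 21
f 20 21 19
f 20 19 23
f 20 23 25
f 20 25 26
f 21 26 22
f 19 21 28
f 23 19 27
f 25 23 24
f 26 25 18
f 30 29 33
f 30 33 31
f 31 33 34
f 31 34 32
f 33 29 35
f 33 35 34
f 34 35 36
f 34 36 32
f 35 29 37
f 35 37 36
f 36 37 38
f 36 38 32
f 37 29 39
f 37 39 38
f 38 39 40
f 38 40 32
f 39 29 41
f 39 41 40
f 40 41 42
f 40 42 32
f 41 29 43
f 41 43 42
f 42 43 44
f 42 44 32
f 43 29 45
f 43 45 44
f 44 45 46
f 44 46 32
f 45 29 30
f 45 30 46
f 46 30 31
f 46 31 32
f 48 50 47
f 51 48 47
f 47 50 49
f 49 51 47
f 48 54 50
f 52 48 51
f 52 54 48
f 50 54 49
f 53 51 49
f 49 54 53
f 53 52 51
f 54 52 53



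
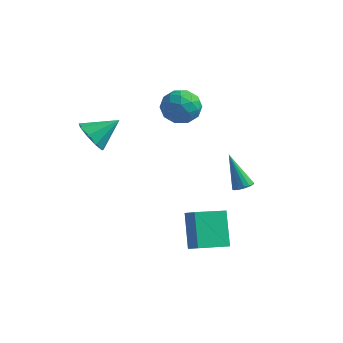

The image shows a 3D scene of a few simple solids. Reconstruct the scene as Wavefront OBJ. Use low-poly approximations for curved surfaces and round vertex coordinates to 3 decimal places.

v 0.939 3.746 -2.918
v 1.227 3.295 -2.669
v -0.079 4.134 -1.042
v 1.405 3.538 -2.623
v 1.459 3.837 -2.655
v 1.373 4.112 -2.758
v 1.171 4.288 -2.904
v 0.907 4.319 -3.054
v 0.651 4.197 -3.168
v 0.473 3.954 -3.214
v 0.419 3.655 -3.182
v 0.504 3.38 -3.078
v 0.706 3.204 -2.932
v 0.971 3.173 -2.783
v 0.651 -1.948 -3.928
v -0.088 -0.846 -2.262
v 1.672 -0.503 -4.432
v 0.933 0.6 -2.767
v 1.347 -2.26 -3.413
v 0.608 -1.157 -1.748
v 2.368 -0.814 -3.918
v 1.629 0.288 -2.252
v -4.333 -2.459 2.97
v -3.668 -3.212 3.077
v -3.327 -1.441 3.89
v -3.521 -2.845 2.511
v -3.753 -2.298 2.159
v -4.257 -1.826 2.187
v -4.796 -1.65 2.582
v -5.118 -1.852 3.158
v -5.073 -2.338 3.647
v -4.681 -2.881 3.819
v -4.127 -3.226 3.594
v -3.5 4.185 2.39
v -2.967 4.426 1.416
v -2.213 2.934 2.784
v -1.68 3.175 1.81
v -1.698 3.938 2.652
v -2.493 4.711 2.408
v -2.687 2.649 1.792
v -3.482 3.422 1.548
v -2.465 3.477 1.047
v -1.854 4.273 1.578
v -3.326 3.087 2.622
v -2.715 3.883 3.153
v -3.346 4.415 1.868
v -1.834 2.945 2.332
v -1.844 3.393 2.826
v -1.531 3.535 2.254
v -3.068 4.583 2.451
v -2.755 4.724 1.879
v -2.009 4.437 2.605
v -2.425 2.636 2.321
v -2.112 2.777 1.749
v -3.649 3.825 1.946
v -3.336 3.967 1.374
v -3.171 2.923 1.595
v -2.738 3.999 1.079
v -1.982 3.264 1.311
v -2.573 2.955 1.3
v -3.041 3.409 1.157
v -2.379 4.467 1.391
v -1.622 3.732 1.623
v -1.633 4.18 2.118
v -2.1 4.634 1.974
v -2.083 3.909 1.174
v -3.558 3.628 2.577
v -2.801 2.893 2.809
v -3.08 2.726 2.226
v -3.547 3.18 2.082
v -3.198 4.096 2.889
v -2.442 3.361 3.121
v -2.139 3.951 3.043
v -2.607 4.405 2.9
v -3.097 3.451 3.026
f 2 1 4
f 2 4 3
f 4 1 5
f 4 5 3
f 5 1 6
f 5 6 3
f 6 1 7
f 6 7 3
f 7 1 8
f 7 8 3
f 8 1 9
f 8 9 3
f 9 1 10
f 9 10 3
f 10 1 11
f 10 11 3
f 11 1 12
f 11 12 3
f 12 1 13
f 12 13 3
f 13 1 14
f 13 14 3
f 14 1 2
f 14 2 3
f 16 18 15
f 19 16 15
f 15 18 17
f 17 19 15
f 16 22 18
f 20 16 19
f 20 22 16
f 18 22 17
f 21 19 17
f 17 22 21
f 21 20 19
f 22 20 21
f 24 23 26
f 24 26 25
f 26 23 27
f 26 27 25
f 27 23 28
f 27 28 25
f 28 23 29
f 28 29 25
f 29 23 30
f 29 30 25
f 30 23 31
f 30 31 25
f 31 23 32
f 31 32 25
f 32 23 33
f 32 33 25
f 33 23 24
f 33 24 25
f 34 71 50
f 71 45 74
f 50 74 39
f 71 74 50
f 34 50 46
f 50 39 51
f 46 51 35
f 50 51 46
f 34 46 55
f 46 35 56
f 55 56 41
f 46 56 55
f 34 55 67
f 55 41 70
f 67 70 44
f 55 70 67
f 34 67 71
f 67 44 75
f 71 75 45
f 67 75 71
f 35 51 62
f 51 39 65
f 62 65 43
f 51 65 62
f 39 74 52
f 74 45 73
f 52 73 38
f 74 73 52
f 45 75 72
f 75 44 68
f 72 68 36
f 75 68 72
f 44 70 69
f 70 41 57
f 69 57 40
f 70 57 69
f 41 56 61
f 56 35 58
f 61 58 42
f 56 58 61
f 37 63 49
f 63 43 64
f 49 64 38
f 63 64 49
f 37 49 47
f 49 38 48
f 47 48 36
f 49 48 47
f 37 47 54
f 47 36 53
f 54 53 40
f 47 53 54
f 37 54 59
f 54 40 60
f 59 60 42
f 54 60 59
f 37 59 63
f 59 42 66
f 63 66 43
f 59 66 63
f 38 64 52
f 64 43 65
f 52 65 39
f 64 65 52
f 36 48 72
f 48 38 73
f 72 73 45
f 48 73 72
f 40 53 69
f 53 36 68
f 69 68 44
f 53 68 69
f 42 60 61
f 60 40 57
f 61 57 41
f 60 57 61
f 43 66 62
f 66 42 58
f 62 58 35
f 66 58 62



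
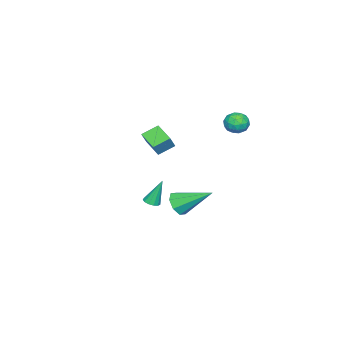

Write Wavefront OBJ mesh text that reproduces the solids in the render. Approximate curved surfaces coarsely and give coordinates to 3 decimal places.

v 3.924 2.345 -2.183
v 4.473 2.734 -2.635
v 3.556 4.175 -1.057
v 3.903 2.767 -2.875
v 3.345 2.553 -2.71
v 3.126 2.217 -2.236
v 3.375 1.957 -1.732
v 3.946 1.924 -1.492
v 4.504 2.138 -1.657
v 4.722 2.473 -2.13
v -3.634 2.592 1.155
v -2.981 2.986 0.953
v -3.219 1.574 0.507
v -2.566 1.968 0.305
v -2.68 1.75 1.055
v -2.936 2.379 1.455
v -3.264 2.181 0.005
v -3.52 2.81 0.405
v -2.752 2.732 0.243
v -2.392 2.466 0.892
v -3.808 2.094 0.568
v -3.448 1.828 1.217
v -3.344 2.878 1.111
v -2.856 1.682 0.349
v -2.923 1.554 0.79
v -2.539 1.785 0.671
v -3.318 2.522 1.406
v -2.934 2.753 1.288
v -2.757 2.027 1.347
v -3.266 1.807 0.172
v -2.882 2.038 0.054
v -3.661 2.775 0.789
v -3.277 3.006 0.67
v -3.443 2.533 0.113
v -2.826 2.961 0.575
v -2.582 2.362 0.194
v -2.992 2.487 0.017
v -3.142 2.857 0.253
v -2.614 2.804 0.956
v -2.37 2.206 0.575
v -2.437 2.078 1.016
v -2.587 2.447 1.251
v -2.479 2.655 0.539
v -3.83 2.354 0.885
v -3.586 1.756 0.504
v -3.613 2.113 0.209
v -3.763 2.482 0.444
v -3.618 2.198 1.266
v -3.374 1.599 0.885
v -3.058 1.703 1.207
v -3.208 2.073 1.443
v -3.721 1.905 0.921
v 0.348 -1.207 -4.78
v 0.801 -1.406 -4.62
v -0.008 -0.713 -3.16
v 0.854 -1.127 -4.693
v 0.747 -0.874 -4.794
v 0.513 -0.726 -4.89
v 0.226 -0.732 -4.951
v -0.022 -0.888 -4.958
v -0.152 -1.145 -4.908
v -0.124 -1.422 -4.818
v 0.054 -1.631 -4.715
v 0.325 -1.705 -4.633
v 0.604 -1.621 -4.597
v -3.672 -3.746 -2.476
v -4.45 -3.066 -1.948
v -2.997 -2.604 -2.953
v -3.774 -1.924 -2.426
v -3.066 -3.736 -1.594
v -3.843 -3.056 -1.067
v -2.39 -2.594 -2.072
v -3.168 -1.914 -1.544
f 2 1 4
f 2 4 3
f 4 1 5
f 4 5 3
f 5 1 6
f 5 6 3
f 6 1 7
f 6 7 3
f 7 1 8
f 7 8 3
f 8 1 9
f 8 9 3
f 9 1 10
f 9 10 3
f 10 1 2
f 10 2 3
f 11 48 27
f 48 22 51
f 27 51 16
f 48 51 27
f 11 27 23
f 27 16 28
f 23 28 12
f 27 28 23
f 11 23 32
f 23 12 33
f 32 33 18
f 23 33 32
f 11 32 44
f 32 18 47
f 44 47 21
f 32 47 44
f 11 44 48
f 44 21 52
f 48 52 22
f 44 52 48
f 12 28 39
f 28 16 42
f 39 42 20
f 28 42 39
f 16 51 29
f 51 22 50
f 29 50 15
f 51 50 29
f 22 52 49
f 52 21 45
f 49 45 13
f 52 45 49
f 21 47 46
f 47 18 34
f 46 34 17
f 47 34 46
f 18 33 38
f 33 12 35
f 38 35 19
f 33 35 38
f 14 40 26
f 40 20 41
f 26 41 15
f 40 41 26
f 14 26 24
f 26 15 25
f 24 25 13
f 26 25 24
f 14 24 31
f 24 13 30
f 31 30 17
f 24 30 31
f 14 31 36
f 31 17 37
f 36 37 19
f 31 37 36
f 14 36 40
f 36 19 43
f 40 43 20
f 36 43 40
f 15 41 29
f 41 20 42
f 29 42 16
f 41 42 29
f 13 25 49
f 25 15 50
f 49 50 22
f 25 50 49
f 17 30 46
f 30 13 45
f 46 45 21
f 30 45 46
f 19 37 38
f 37 17 34
f 38 34 18
f 37 34 38
f 20 43 39
f 43 19 35
f 39 35 12
f 43 35 39
f 54 53 56
f 54 56 55
f 56 53 57
f 56 57 55
f 57 53 58
f 57 58 55
f 58 53 59
f 58 59 55
f 59 53 60
f 59 60 55
f 60 53 61
f 60 61 55
f 61 53 62
f 61 62 55
f 62 53 63
f 62 63 55
f 63 53 64
f 63 64 55
f 64 53 65
f 64 65 55
f 65 53 54
f 65 54 55
f 67 69 66
f 70 67 66
f 66 69 68
f 68 70 66
f 67 73 69
f 71 67 70
f 71 73 67
f 69 73 68
f 72 70 68
f 68 73 72
f 72 71 70
f 73 71 72



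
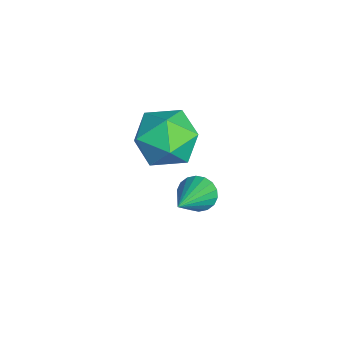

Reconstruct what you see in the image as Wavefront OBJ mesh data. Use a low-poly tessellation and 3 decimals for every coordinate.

v 1.96 -3.075 -2.744
v 2.199 -3.309 -3.217
v 3.4 -3.765 -1.676
v 2.306 -3.074 -3.209
v 2.344 -2.839 -3.109
v 2.306 -2.651 -2.936
v 2.2 -2.547 -2.725
v 2.046 -2.547 -2.518
v 1.875 -2.652 -2.355
v 1.721 -2.841 -2.27
v 1.615 -3.076 -2.278
v 1.576 -3.31 -2.378
v 1.614 -3.499 -2.551
v 1.721 -3.603 -2.762
v 1.875 -3.602 -2.969
v 2.045 -3.498 -3.132
v -1.216 -3.728 -2.664
v -0.899 -3.186 -1.794
v 0.419 -4.234 -2.946
v 0.736 -3.692 -2.076
v 0.131 -4.571 -1.969
v -0.88 -4.259 -1.795
v 0.4 -3.161 -2.945
v -0.611 -2.849 -2.771
v 0.099 -2.836 -1.968
v -0.066 -3.708 -1.365
v -0.414 -3.712 -3.375
v -0.579 -4.584 -2.772
f 2 1 4
f 2 4 3
f 4 1 5
f 4 5 3
f 5 1 6
f 5 6 3
f 6 1 7
f 6 7 3
f 7 1 8
f 7 8 3
f 8 1 9
f 8 9 3
f 9 1 10
f 9 10 3
f 10 1 11
f 10 11 3
f 11 1 12
f 11 12 3
f 12 1 13
f 12 13 3
f 13 1 14
f 13 14 3
f 14 1 15
f 14 15 3
f 15 1 16
f 15 16 3
f 16 1 2
f 16 2 3
f 17 28 22
f 17 22 18
f 17 18 24
f 17 24 27
f 17 27 28
f 18 22 26
f 22 28 21
f 28 27 19
f 27 24 23
f 24 18 25
f 20 26 21
f 20 21 19
f 20 19 23
f 20 23 25
f 20 25 26
f 21 26 22
f 19 21 28
f 23 19 27
f 25 23 24
f 26 25 18



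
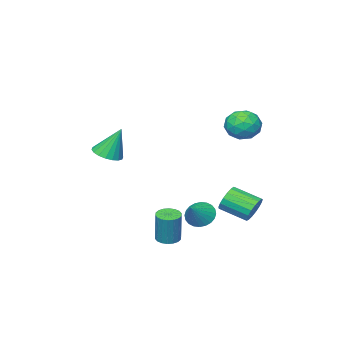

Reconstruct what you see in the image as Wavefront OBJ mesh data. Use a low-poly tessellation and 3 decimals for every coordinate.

v -1.959 3.827 -2.186
v -1.546 4.282 -1.628
v -0.888 2.907 -0.995
v -1.301 2.453 -1.554
v -1.89 4.2 -1.448
v -1.233 2.825 -0.815
v -2.25 4.033 -1.437
v -1.593 2.658 -0.804
v -2.544 3.819 -1.598
v -1.887 2.444 -0.965
v -2.703 3.606 -1.893
v -2.046 2.232 -1.261
v -2.692 3.445 -2.256
v -2.035 2.07 -1.623
v -2.513 3.371 -2.603
v -1.856 1.996 -1.97
v -2.207 3.402 -2.854
v -1.549 2.027 -2.222
v -1.844 3.53 -2.953
v -1.186 2.155 -2.32
v -1.507 3.726 -2.875
v -0.85 2.351 -2.243
v -1.274 3.946 -2.64
v -0.617 2.571 -2.008
v -1.198 4.138 -2.301
v -0.54 2.763 -1.669
v -1.296 4.26 -1.936
v -0.638 2.885 -1.303
v -2.643 3.342 3.786
v -1.991 4.137 3.725
v -1.369 2.283 3.595
v -0.717 3.078 3.534
v -1.181 2.86 4.428
v -1.968 3.515 4.546
v -1.392 2.905 2.774
v -2.179 3.56 2.892
v -1.218 3.867 3.099
v -1.087 3.84 4.121
v -2.273 2.58 3.199
v -2.142 2.553 4.221
v -2.429 3.832 3.772
v -0.931 2.588 3.548
v -1.204 2.46 4.073
v -0.821 2.927 4.037
v -2.415 3.467 4.255
v -2.032 3.934 4.219
v -1.556 3.184 4.632
v -1.328 2.486 3.101
v -0.945 2.953 3.065
v -2.539 3.493 3.283
v -2.156 3.96 3.247
v -1.804 3.236 2.688
v -1.591 4.141 3.368
v -0.842 3.519 3.256
v -1.239 3.417 2.81
v -1.701 3.802 2.879
v -1.514 4.125 3.969
v -0.766 3.503 3.857
v -1.038 3.375 4.382
v -1.501 3.759 4.451
v -1.06 3.966 3.601
v -2.594 2.917 3.463
v -1.846 2.295 3.351
v -1.859 2.661 2.869
v -2.322 3.045 2.938
v -2.518 2.901 4.064
v -1.769 2.279 3.952
v -1.659 2.618 4.441
v -2.121 3.003 4.51
v -2.3 2.454 3.719
v 1.809 -3.338 0.809
v 2.459 -2.733 0.754
v 1.371 -2.702 2.611
v 2.146 -2.538 0.609
v 1.766 -2.503 0.504
v 1.394 -2.632 0.46
v 1.105 -2.901 0.484
v 0.955 -3.257 0.573
v 0.974 -3.628 0.709
v 1.158 -3.942 0.864
v 1.472 -4.137 1.009
v 1.852 -4.173 1.114
v 2.224 -4.043 1.159
v 2.513 -3.774 1.134
v 2.663 -3.418 1.045
v 2.644 -3.047 0.909
v 1.832 1.447 -3.869
v 2.492 1.366 -3.952
v 2.767 1.712 -2.115
v 2.108 1.793 -2.031
v 2.454 1.658 -4.002
v 2.73 2.004 -2.164
v 2.293 1.907 -4.025
v 2.568 2.254 -2.187
v 2.041 2.066 -4.017
v 2.316 2.412 -2.179
v 1.747 2.102 -3.98
v 2.022 2.448 -2.142
v 1.471 2.008 -3.92
v 1.746 2.355 -2.083
v 1.265 1.803 -3.851
v 1.541 2.15 -2.014
v 1.173 1.528 -3.785
v 1.448 1.874 -1.948
v 1.21 1.236 -3.736
v 1.486 1.582 -1.898
v 1.372 0.986 -3.713
v 1.647 1.333 -1.875
v 1.624 0.828 -3.721
v 1.899 1.174 -1.883
v 1.918 0.792 -3.758
v 2.193 1.138 -1.92
v 2.194 0.885 -3.817
v 2.469 1.232 -1.98
v 2.399 1.09 -3.886
v 2.675 1.437 -2.049
v 1.231 3.199 -1.862
v 1.792 2.95 -2.435
v 2.309 3.641 -0.998
v 1.739 3.26 -2.528
v 1.609 3.56 -2.519
v 1.422 3.806 -2.41
v 1.205 3.959 -2.218
v 0.992 3.997 -1.971
v 0.816 3.913 -1.708
v 0.703 3.72 -1.468
v 0.67 3.448 -1.288
v 0.723 3.138 -1.196
v 0.853 2.838 -1.204
v 1.04 2.592 -1.313
v 1.257 2.439 -1.505
v 1.47 2.401 -1.752
v 1.646 2.485 -2.015
v 1.76 2.678 -2.255
f 2 1 5
f 2 5 3
f 3 5 6
f 3 6 4
f 5 1 7
f 5 7 6
f 6 7 8
f 6 8 4
f 7 1 9
f 7 9 8
f 8 9 10
f 8 10 4
f 9 1 11
f 9 11 10
f 10 11 12
f 10 12 4
f 11 1 13
f 11 13 12
f 12 13 14
f 12 14 4
f 13 1 15
f 13 15 14
f 14 15 16
f 14 16 4
f 15 1 17
f 15 17 16
f 16 17 18
f 16 18 4
f 17 1 19
f 17 19 18
f 18 19 20
f 18 20 4
f 19 1 21
f 19 21 20
f 20 21 22
f 20 22 4
f 21 1 23
f 21 23 22
f 22 23 24
f 22 24 4
f 23 1 25
f 23 25 24
f 24 25 26
f 24 26 4
f 25 1 27
f 25 27 26
f 26 27 28
f 26 28 4
f 27 1 2
f 27 2 28
f 28 2 3
f 28 3 4
f 29 66 45
f 66 40 69
f 45 69 34
f 66 69 45
f 29 45 41
f 45 34 46
f 41 46 30
f 45 46 41
f 29 41 50
f 41 30 51
f 50 51 36
f 41 51 50
f 29 50 62
f 50 36 65
f 62 65 39
f 50 65 62
f 29 62 66
f 62 39 70
f 66 70 40
f 62 70 66
f 30 46 57
f 46 34 60
f 57 60 38
f 46 60 57
f 34 69 47
f 69 40 68
f 47 68 33
f 69 68 47
f 40 70 67
f 70 39 63
f 67 63 31
f 70 63 67
f 39 65 64
f 65 36 52
f 64 52 35
f 65 52 64
f 36 51 56
f 51 30 53
f 56 53 37
f 51 53 56
f 32 58 44
f 58 38 59
f 44 59 33
f 58 59 44
f 32 44 42
f 44 33 43
f 42 43 31
f 44 43 42
f 32 42 49
f 42 31 48
f 49 48 35
f 42 48 49
f 32 49 54
f 49 35 55
f 54 55 37
f 49 55 54
f 32 54 58
f 54 37 61
f 58 61 38
f 54 61 58
f 33 59 47
f 59 38 60
f 47 60 34
f 59 60 47
f 31 43 67
f 43 33 68
f 67 68 40
f 43 68 67
f 35 48 64
f 48 31 63
f 64 63 39
f 48 63 64
f 37 55 56
f 55 35 52
f 56 52 36
f 55 52 56
f 38 61 57
f 61 37 53
f 57 53 30
f 61 53 57
f 72 71 74
f 72 74 73
f 74 71 75
f 74 75 73
f 75 71 76
f 75 76 73
f 76 71 77
f 76 77 73
f 77 71 78
f 77 78 73
f 78 71 79
f 78 79 73
f 79 71 80
f 79 80 73
f 80 71 81
f 80 81 73
f 81 71 82
f 81 82 73
f 82 71 83
f 82 83 73
f 83 71 84
f 83 84 73
f 84 71 85
f 84 85 73
f 85 71 86
f 85 86 73
f 86 71 72
f 86 72 73
f 88 87 91
f 88 91 89
f 89 91 92
f 89 92 90
f 91 87 93
f 91 93 92
f 92 93 94
f 92 94 90
f 93 87 95
f 93 95 94
f 94 95 96
f 94 96 90
f 95 87 97
f 95 97 96
f 96 97 98
f 96 98 90
f 97 87 99
f 97 99 98
f 98 99 100
f 98 100 90
f 99 87 101
f 99 101 100
f 100 101 102
f 100 102 90
f 101 87 103
f 101 103 102
f 102 103 104
f 102 104 90
f 103 87 105
f 103 105 104
f 104 105 106
f 104 106 90
f 105 87 107
f 105 107 106
f 106 107 108
f 106 108 90
f 107 87 109
f 107 109 108
f 108 109 110
f 108 110 90
f 109 87 111
f 109 111 110
f 110 111 112
f 110 112 90
f 111 87 113
f 111 113 112
f 112 113 114
f 112 114 90
f 113 87 115
f 113 115 114
f 114 115 116
f 114 116 90
f 115 87 88
f 115 88 116
f 116 88 89
f 116 89 90
f 118 117 120
f 118 120 119
f 120 117 121
f 120 121 119
f 121 117 122
f 121 122 119
f 122 117 123
f 122 123 119
f 123 117 124
f 123 124 119
f 124 117 125
f 124 125 119
f 125 117 126
f 125 126 119
f 126 117 127
f 126 127 119
f 127 117 128
f 127 128 119
f 128 117 129
f 128 129 119
f 129 117 130
f 129 130 119
f 130 117 131
f 130 131 119
f 131 117 132
f 131 132 119
f 132 117 133
f 132 133 119
f 133 117 134
f 133 134 119
f 134 117 118
f 134 118 119



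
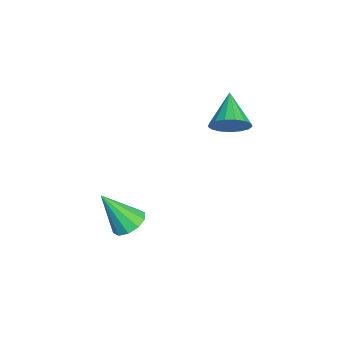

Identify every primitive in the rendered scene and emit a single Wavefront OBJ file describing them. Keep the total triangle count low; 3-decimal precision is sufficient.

v -0.967 -1.309 -0.7
v -0.358 -1.328 -0.662
v -1.073 -2.151 0.56
v -0.477 -1.026 -0.47
v -0.784 -0.832 -0.366
v -1.16 -0.82 -0.39
v -1.462 -0.995 -0.532
v -1.575 -1.289 -0.739
v -1.456 -1.591 -0.93
v -1.15 -1.785 -1.034
v -0.774 -1.797 -1.011
v -0.471 -1.623 -0.868
v -1.589 1.748 3.376
v -1.257 1.567 3.929
v -2.691 1.772 4.044
v -1.247 1.887 3.935
v -1.314 2.176 3.812
v -1.445 2.366 3.59
v -1.608 2.415 3.318
v -1.767 2.311 3.06
v -1.885 2.078 2.874
v -1.935 1.769 2.803
v -1.906 1.455 2.863
v -1.804 1.209 3.041
v -1.652 1.086 3.295
v -1.486 1.114 3.568
v -1.344 1.288 3.797
f 2 1 4
f 2 4 3
f 4 1 5
f 4 5 3
f 5 1 6
f 5 6 3
f 6 1 7
f 6 7 3
f 7 1 8
f 7 8 3
f 8 1 9
f 8 9 3
f 9 1 10
f 9 10 3
f 10 1 11
f 10 11 3
f 11 1 12
f 11 12 3
f 12 1 2
f 12 2 3
f 14 13 16
f 14 16 15
f 16 13 17
f 16 17 15
f 17 13 18
f 17 18 15
f 18 13 19
f 18 19 15
f 19 13 20
f 19 20 15
f 20 13 21
f 20 21 15
f 21 13 22
f 21 22 15
f 22 13 23
f 22 23 15
f 23 13 24
f 23 24 15
f 24 13 25
f 24 25 15
f 25 13 26
f 25 26 15
f 26 13 27
f 26 27 15
f 27 13 14
f 27 14 15



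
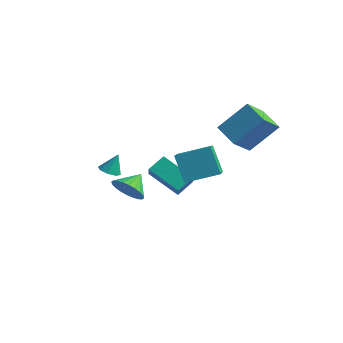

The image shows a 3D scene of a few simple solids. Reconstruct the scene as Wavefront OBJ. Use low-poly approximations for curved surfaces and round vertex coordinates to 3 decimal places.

v -2.255 -2.748 1.882
v -1.948 -3.25 2.042
v -2.045 -2.292 2.918
v -1.673 -2.928 1.844
v -1.739 -2.501 1.67
v -2.107 -2.218 1.619
v -2.561 -2.245 1.723
v -2.836 -2.567 1.921
v -2.77 -2.995 2.095
v -2.402 -3.278 2.146
v 0.673 3.566 2.622
v 0.642 2.232 3.739
v 1.609 4.788 4.109
v 1.578 3.454 5.225
v 2.022 3.126 2.135
v 1.991 1.792 3.251
v 2.958 4.348 3.621
v 2.927 3.014 4.738
v -3.555 0.202 -1.524
v -3.093 -0.24 -0.755
v -3.565 1.318 -0.876
v -2.789 -0.115 -0.965
v -2.601 0.058 -1.26
v -2.558 0.253 -1.595
v -2.667 0.441 -1.919
v -2.912 0.592 -2.184
v -3.254 0.684 -2.347
v -3.641 0.703 -2.386
v -4.016 0.645 -2.293
v -4.32 0.52 -2.083
v -4.508 0.347 -1.789
v -4.551 0.152 -1.454
v -4.442 -0.036 -1.129
v -4.198 -0.187 -0.865
v -3.856 -0.279 -0.701
v -3.468 -0.298 -0.663
v -4.603 3.224 -2.199
v -3.938 2.41 -1.186
v -4.36 4.189 -1.583
v -3.696 3.375 -0.57
v -2.784 3.425 -3.23
v -2.12 2.611 -2.217
v -2.542 4.39 -2.614
v -1.877 3.576 -1.601
v -0.358 1.093 0.026
v -1.252 1.423 1.47
v 0.966 2.296 0.571
v 0.071 2.627 2.014
v 0.629 -0.427 0.986
v -0.266 -0.096 2.429
v 1.952 0.777 1.53
v 1.058 1.107 2.974
f 2 1 4
f 2 4 3
f 4 1 5
f 4 5 3
f 5 1 6
f 5 6 3
f 6 1 7
f 6 7 3
f 7 1 8
f 7 8 3
f 8 1 9
f 8 9 3
f 9 1 10
f 9 10 3
f 10 1 2
f 10 2 3
f 12 14 11
f 15 12 11
f 11 14 13
f 13 15 11
f 12 18 14
f 16 12 15
f 16 18 12
f 14 18 13
f 17 15 13
f 13 18 17
f 17 16 15
f 18 16 17
f 20 19 22
f 20 22 21
f 22 19 23
f 22 23 21
f 23 19 24
f 23 24 21
f 24 19 25
f 24 25 21
f 25 19 26
f 25 26 21
f 26 19 27
f 26 27 21
f 27 19 28
f 27 28 21
f 28 19 29
f 28 29 21
f 29 19 30
f 29 30 21
f 30 19 31
f 30 31 21
f 31 19 32
f 31 32 21
f 32 19 33
f 32 33 21
f 33 19 34
f 33 34 21
f 34 19 35
f 34 35 21
f 35 19 36
f 35 36 21
f 36 19 20
f 36 20 21
f 38 40 37
f 41 38 37
f 37 40 39
f 39 41 37
f 38 44 40
f 42 38 41
f 42 44 38
f 40 44 39
f 43 41 39
f 39 44 43
f 43 42 41
f 44 42 43
f 46 48 45
f 49 46 45
f 45 48 47
f 47 49 45
f 46 52 48
f 50 46 49
f 50 52 46
f 48 52 47
f 51 49 47
f 47 52 51
f 51 50 49
f 52 50 51



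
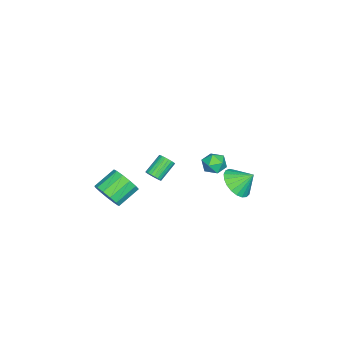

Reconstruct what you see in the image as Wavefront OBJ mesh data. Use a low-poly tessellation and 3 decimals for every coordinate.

v -0.677 -2.418 -3.902
v -0.292 -2.198 -3.56
v -1.357 -1.703 -2.676
v -1.743 -1.922 -3.018
v -0.332 -2.022 -3.707
v -1.397 -1.527 -2.823
v -0.432 -1.915 -3.887
v -1.497 -1.419 -3.004
v -0.574 -1.894 -4.071
v -1.639 -1.399 -3.187
v -0.734 -1.964 -4.225
v -1.799 -1.468 -3.341
v -0.884 -2.112 -4.323
v -1.95 -1.617 -3.439
v -0.999 -2.313 -4.348
v -2.064 -1.818 -3.465
v -1.058 -2.532 -4.296
v -2.123 -2.037 -3.413
v -1.051 -2.732 -4.176
v -2.116 -2.237 -3.293
v -0.979 -2.877 -4.009
v -2.045 -2.382 -3.125
v -0.856 -2.942 -3.823
v -1.921 -2.447 -2.939
v -0.701 -2.917 -3.65
v -1.767 -2.422 -2.767
v -0.542 -2.806 -3.521
v -1.608 -2.311 -2.638
v -0.407 -2.627 -3.458
v -1.473 -2.132 -2.575
v -0.318 -2.412 -3.472
v -1.384 -1.917 -2.588
v 1.873 3.484 -0.982
v 2.671 4.038 -1.452
v 1.747 4.416 -0.098
v 2.31 4.194 -1.668
v 1.873 4.227 -1.765
v 1.435 4.132 -1.727
v 1.074 3.925 -1.56
v 0.85 3.642 -1.293
v 0.803 3.331 -0.972
v 0.942 3.047 -0.652
v 1.241 2.838 -0.39
v 1.649 2.741 -0.23
v 2.096 2.773 -0.2
v 2.504 2.928 -0.305
v 2.803 3.178 -0.527
v 2.942 3.482 -0.828
v 2.895 3.786 -1.155
v 3.053 2.815 1.656
v 3.568 3.398 1.69
v 3.892 2.042 2.19
v 4.407 2.625 2.224
v 3.773 2.639 2.674
v 3.254 3.117 2.345
v 4.206 2.323 1.535
v 3.687 2.801 1.206
v 4.28 3.094 1.616
v 4.013 3.289 2.32
v 3.447 2.151 1.56
v 3.18 2.346 2.264
v 2.097 -4.287 -4.052
v 2.673 -4.277 -3.223
v 1.499 -3.503 -2.418
v 0.923 -3.513 -3.248
v 2.793 -3.799 -3.507
v 1.619 -3.025 -2.702
v 2.692 -3.476 -3.965
v 1.518 -2.702 -3.16
v 2.402 -3.41 -4.45
v 1.229 -2.636 -3.645
v 2.015 -3.623 -4.809
v 0.842 -2.849 -4.005
v 1.655 -4.047 -4.928
v 0.481 -3.273 -4.123
v 1.434 -4.547 -4.769
v 0.26 -3.773 -3.964
v 1.424 -4.964 -4.382
v 0.25 -4.19 -3.577
v 1.628 -5.167 -3.891
v 0.454 -4.393 -3.086
v 1.98 -5.09 -3.451
v 0.806 -4.316 -2.646
v 2.37 -4.758 -3.202
v 1.196 -3.984 -2.397
f 2 1 5
f 2 5 3
f 3 5 6
f 3 6 4
f 5 1 7
f 5 7 6
f 6 7 8
f 6 8 4
f 7 1 9
f 7 9 8
f 8 9 10
f 8 10 4
f 9 1 11
f 9 11 10
f 10 11 12
f 10 12 4
f 11 1 13
f 11 13 12
f 12 13 14
f 12 14 4
f 13 1 15
f 13 15 14
f 14 15 16
f 14 16 4
f 15 1 17
f 15 17 16
f 16 17 18
f 16 18 4
f 17 1 19
f 17 19 18
f 18 19 20
f 18 20 4
f 19 1 21
f 19 21 20
f 20 21 22
f 20 22 4
f 21 1 23
f 21 23 22
f 22 23 24
f 22 24 4
f 23 1 25
f 23 25 24
f 24 25 26
f 24 26 4
f 25 1 27
f 25 27 26
f 26 27 28
f 26 28 4
f 27 1 29
f 27 29 28
f 28 29 30
f 28 30 4
f 29 1 31
f 29 31 30
f 30 31 32
f 30 32 4
f 31 1 2
f 31 2 32
f 32 2 3
f 32 3 4
f 34 33 36
f 34 36 35
f 36 33 37
f 36 37 35
f 37 33 38
f 37 38 35
f 38 33 39
f 38 39 35
f 39 33 40
f 39 40 35
f 40 33 41
f 40 41 35
f 41 33 42
f 41 42 35
f 42 33 43
f 42 43 35
f 43 33 44
f 43 44 35
f 44 33 45
f 44 45 35
f 45 33 46
f 45 46 35
f 46 33 47
f 46 47 35
f 47 33 48
f 47 48 35
f 48 33 49
f 48 49 35
f 49 33 34
f 49 34 35
f 50 61 55
f 50 55 51
f 50 51 57
f 50 57 60
f 50 60 61
f 51 55 59
f 55 61 54
f 61 60 52
f 60 57 56
f 57 51 58
f 53 59 54
f 53 54 52
f 53 52 56
f 53 56 58
f 53 58 59
f 54 59 55
f 52 54 61
f 56 52 60
f 58 56 57
f 59 58 51
f 63 62 66
f 63 66 64
f 64 66 67
f 64 67 65
f 66 62 68
f 66 68 67
f 67 68 69
f 67 69 65
f 68 62 70
f 68 70 69
f 69 70 71
f 69 71 65
f 70 62 72
f 70 72 71
f 71 72 73
f 71 73 65
f 72 62 74
f 72 74 73
f 73 74 75
f 73 75 65
f 74 62 76
f 74 76 75
f 75 76 77
f 75 77 65
f 76 62 78
f 76 78 77
f 77 78 79
f 77 79 65
f 78 62 80
f 78 80 79
f 79 80 81
f 79 81 65
f 80 62 82
f 80 82 81
f 81 82 83
f 81 83 65
f 82 62 84
f 82 84 83
f 83 84 85
f 83 85 65
f 84 62 63
f 84 63 85
f 85 63 64
f 85 64 65



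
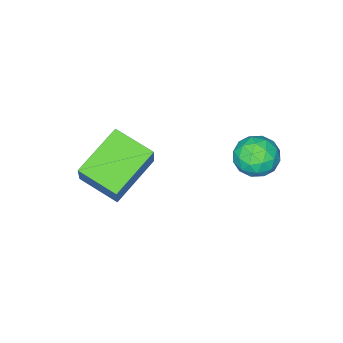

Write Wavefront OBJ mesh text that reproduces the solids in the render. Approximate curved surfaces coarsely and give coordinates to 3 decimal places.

v -0.077 -3.035 -1.922
v 0.28 -4.258 -1.507
v -1.644 -3.245 -1.195
v -1.287 -4.468 -0.78
v 0.367 -2.532 -0.82
v 0.724 -3.755 -0.405
v -1.2 -2.742 -0.093
v -0.843 -3.965 0.322
v -3.101 -0.258 -0.627
v -2.742 -0.493 -0.043
v -3.898 -1.107 -0.477
v -3.539 -1.342 0.107
v -3.884 -0.704 0.126
v -3.392 -0.179 0.033
v -3.248 -1.421 -0.553
v -2.756 -0.896 -0.646
v -2.832 -1.211 0.003
v -3.225 -0.769 0.423
v -3.415 -0.831 -0.943
v -3.808 -0.389 -0.523
v -2.852 -0.301 -0.348
v -3.788 -1.299 -0.172
v -3.991 -0.924 -0.161
v -3.78 -1.062 0.183
v -3.234 -0.117 -0.303
v -3.022 -0.255 0.04
v -3.694 -0.379 0.139
v -3.618 -1.345 -0.56
v -3.406 -1.483 -0.217
v -2.86 -0.538 -0.703
v -2.649 -0.676 -0.359
v -2.946 -1.221 -0.659
v -2.693 -0.861 0.023
v -3.162 -1.36 0.11
v -2.991 -1.406 -0.278
v -2.702 -1.098 -0.332
v -2.924 -0.601 0.269
v -3.393 -1.1 0.357
v -3.596 -0.725 0.368
v -3.306 -0.417 0.314
v -2.978 -1.023 0.296
v -3.247 -0.5 -0.877
v -3.716 -0.999 -0.789
v -3.334 -1.183 -0.834
v -3.044 -0.875 -0.888
v -3.478 -0.24 -0.63
v -3.947 -0.739 -0.543
v -3.938 -0.502 -0.188
v -3.649 -0.194 -0.242
v -3.662 -0.577 -0.816
f 2 4 1
f 5 2 1
f 1 4 3
f 3 5 1
f 2 8 4
f 6 2 5
f 6 8 2
f 4 8 3
f 7 5 3
f 3 8 7
f 7 6 5
f 8 6 7
f 9 46 25
f 46 20 49
f 25 49 14
f 46 49 25
f 9 25 21
f 25 14 26
f 21 26 10
f 25 26 21
f 9 21 30
f 21 10 31
f 30 31 16
f 21 31 30
f 9 30 42
f 30 16 45
f 42 45 19
f 30 45 42
f 9 42 46
f 42 19 50
f 46 50 20
f 42 50 46
f 10 26 37
f 26 14 40
f 37 40 18
f 26 40 37
f 14 49 27
f 49 20 48
f 27 48 13
f 49 48 27
f 20 50 47
f 50 19 43
f 47 43 11
f 50 43 47
f 19 45 44
f 45 16 32
f 44 32 15
f 45 32 44
f 16 31 36
f 31 10 33
f 36 33 17
f 31 33 36
f 12 38 24
f 38 18 39
f 24 39 13
f 38 39 24
f 12 24 22
f 24 13 23
f 22 23 11
f 24 23 22
f 12 22 29
f 22 11 28
f 29 28 15
f 22 28 29
f 12 29 34
f 29 15 35
f 34 35 17
f 29 35 34
f 12 34 38
f 34 17 41
f 38 41 18
f 34 41 38
f 13 39 27
f 39 18 40
f 27 40 14
f 39 40 27
f 11 23 47
f 23 13 48
f 47 48 20
f 23 48 47
f 15 28 44
f 28 11 43
f 44 43 19
f 28 43 44
f 17 35 36
f 35 15 32
f 36 32 16
f 35 32 36
f 18 41 37
f 41 17 33
f 37 33 10
f 41 33 37

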